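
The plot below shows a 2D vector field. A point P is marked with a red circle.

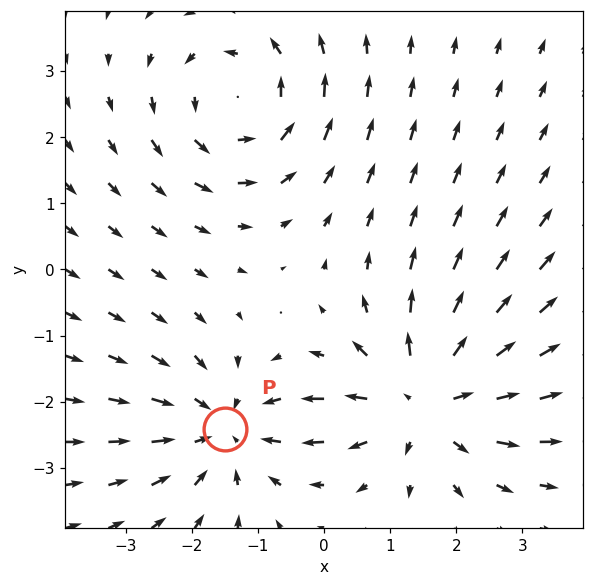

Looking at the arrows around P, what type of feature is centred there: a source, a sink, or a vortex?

sink

At P (-1.5, -2.4) the arrows converge inward. Divergence about -4, curl ≈0 — negative divergence with near-zero curl is a sink.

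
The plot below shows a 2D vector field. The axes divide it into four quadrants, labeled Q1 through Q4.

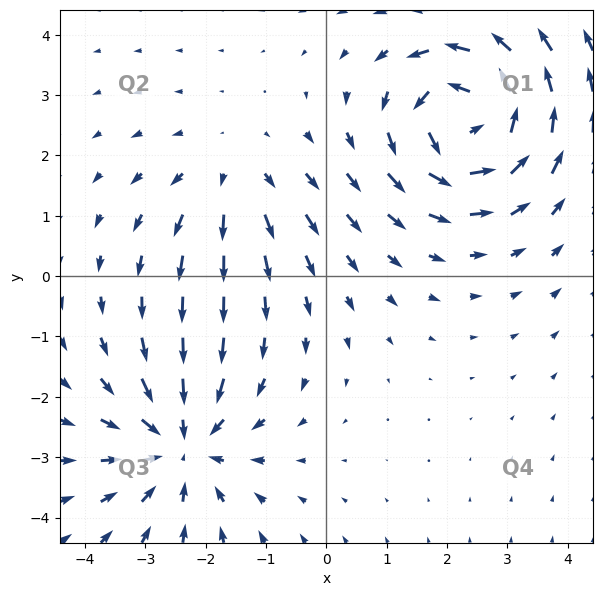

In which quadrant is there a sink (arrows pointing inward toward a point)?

Q3

The sink sits at approximately (-2.4, -2.8), which lies in quadrant Q3. The divergence there is about -4, negative as expected for a sink.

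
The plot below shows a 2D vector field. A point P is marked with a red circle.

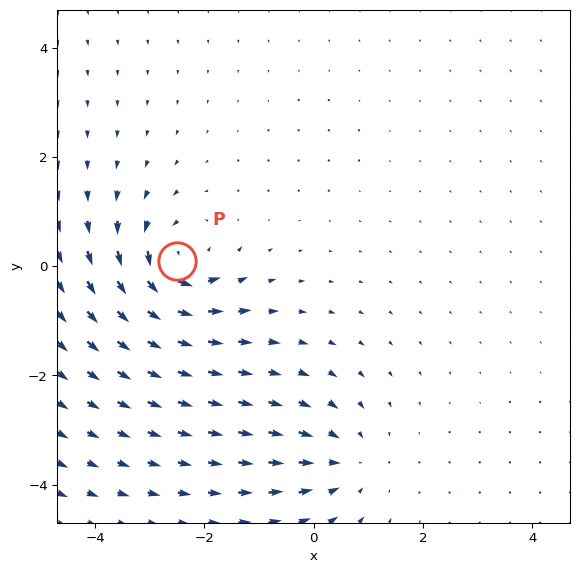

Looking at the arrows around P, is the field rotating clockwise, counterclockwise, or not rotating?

counterclockwise

Near P at (-2.5, 0.1) the arrows circulate counterclockwise. The curl (z-component) there is about +5; positive curl means counterclockwise rotation.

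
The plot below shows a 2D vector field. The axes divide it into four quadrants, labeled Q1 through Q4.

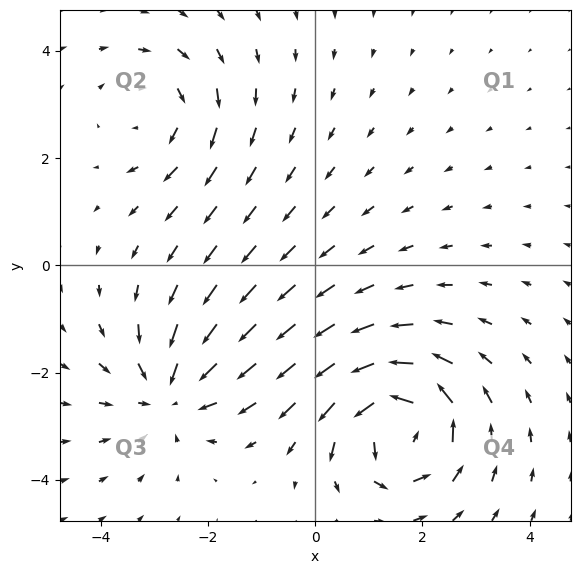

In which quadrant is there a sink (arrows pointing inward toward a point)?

The sink sits at approximately (-2.7, -2.4), which lies in quadrant Q3. The divergence there is about -4, negative as expected for a sink.

Q3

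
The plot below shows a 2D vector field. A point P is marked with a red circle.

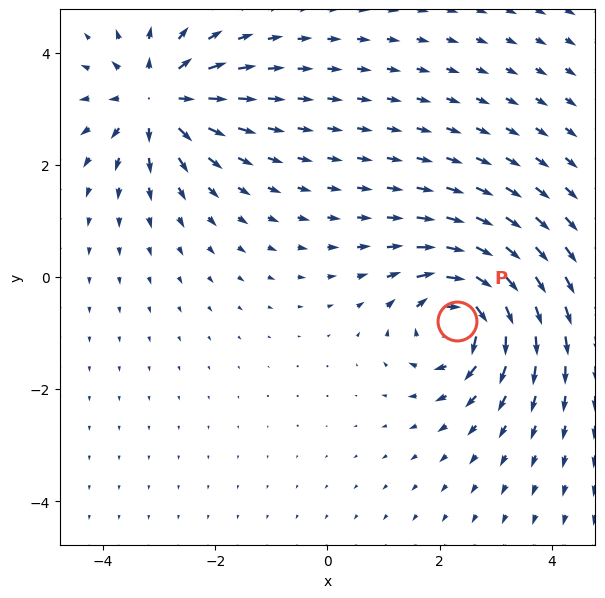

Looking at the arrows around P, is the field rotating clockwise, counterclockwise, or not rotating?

clockwise

Near P at (2.3, -0.8) the arrows circulate clockwise. The curl (z-component) there is about -6; negative curl means clockwise rotation.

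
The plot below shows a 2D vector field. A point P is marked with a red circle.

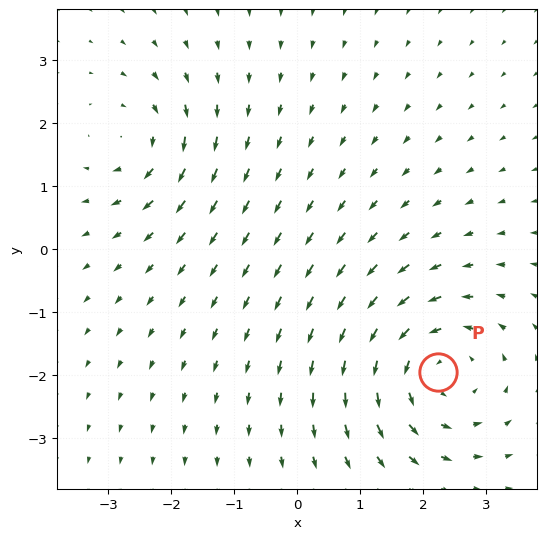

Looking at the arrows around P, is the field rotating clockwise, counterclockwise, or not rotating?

counterclockwise

Near P at (2.2, -2.0) the arrows circulate counterclockwise. The curl (z-component) there is about +4; positive curl means counterclockwise rotation.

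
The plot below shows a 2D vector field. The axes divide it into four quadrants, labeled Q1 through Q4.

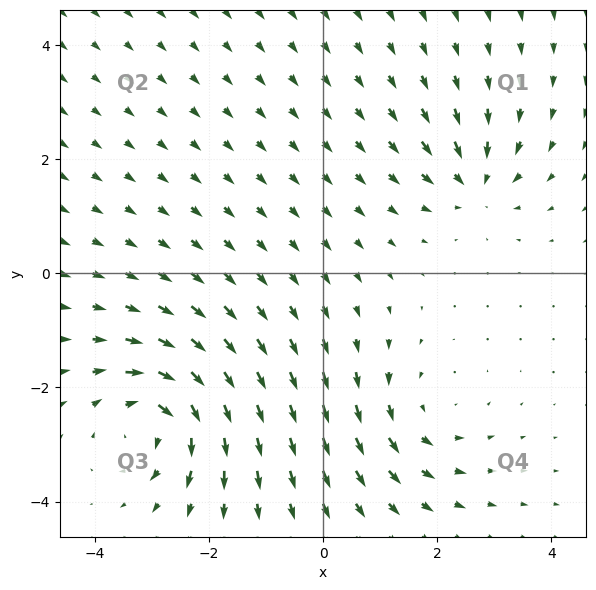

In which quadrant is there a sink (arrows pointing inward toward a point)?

Q1

The sink sits at approximately (2.7, 1.6), which lies in quadrant Q1. The divergence there is about -4, negative as expected for a sink.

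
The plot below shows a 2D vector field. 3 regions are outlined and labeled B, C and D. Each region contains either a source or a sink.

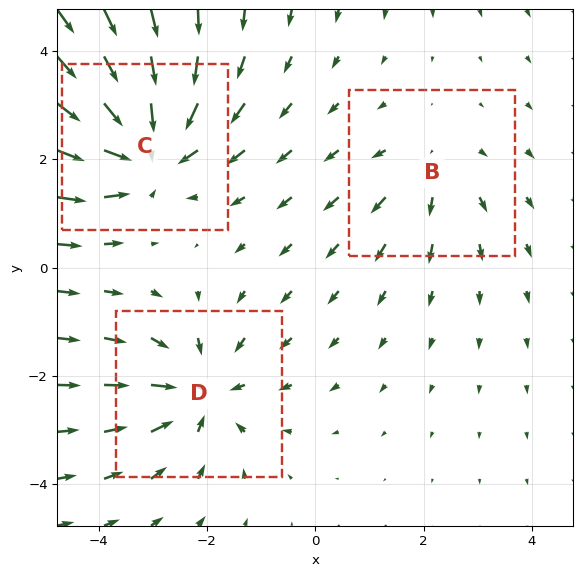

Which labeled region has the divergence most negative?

C

Divergence at each region's feature centre — B: about +2, C: about -5, D: about -4. Region C is most negative.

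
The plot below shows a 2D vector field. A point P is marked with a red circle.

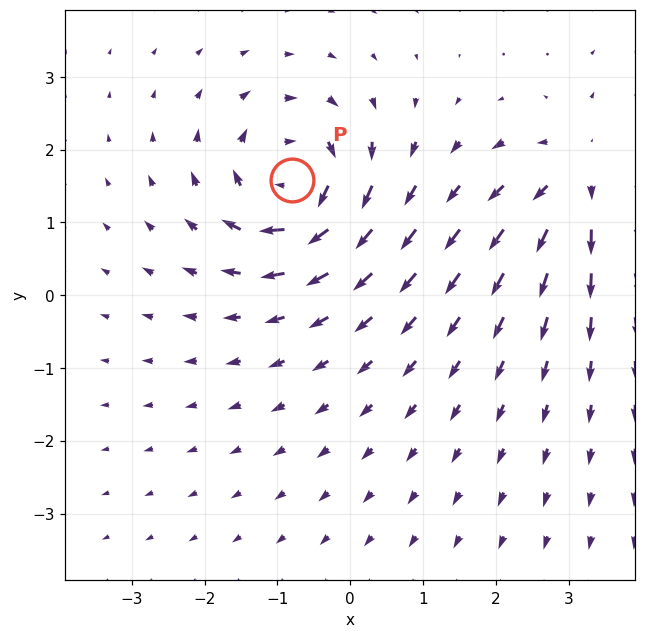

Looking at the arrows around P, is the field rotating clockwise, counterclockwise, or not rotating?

clockwise

Near P at (-0.8, 1.6) the arrows circulate clockwise. The curl (z-component) there is about -6; negative curl means clockwise rotation.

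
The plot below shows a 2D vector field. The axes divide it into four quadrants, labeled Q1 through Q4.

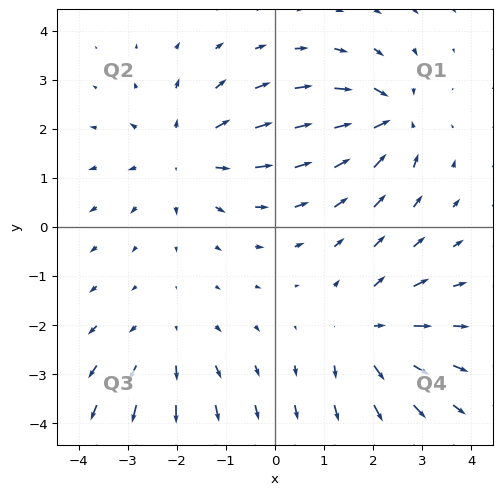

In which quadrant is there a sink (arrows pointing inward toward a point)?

Q1

The sink sits at approximately (2.3, 2.2), which lies in quadrant Q1. The divergence there is about -5, negative as expected for a sink.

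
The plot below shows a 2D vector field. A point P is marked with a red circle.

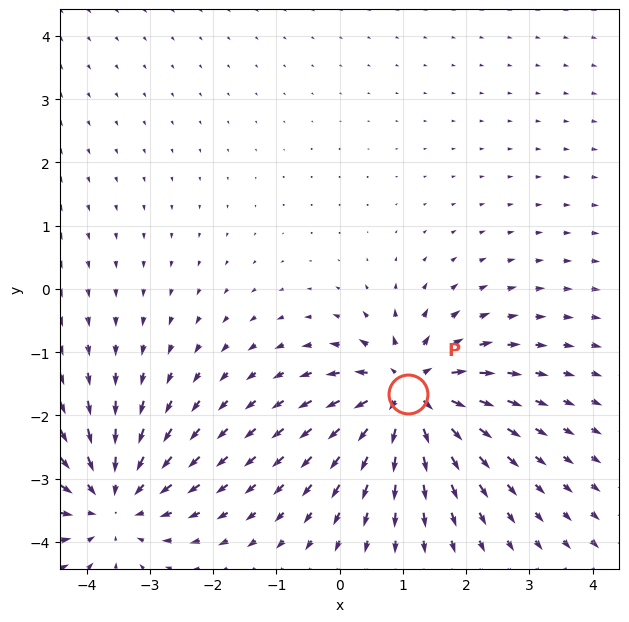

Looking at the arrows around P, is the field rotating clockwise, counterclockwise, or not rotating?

Near P at (1.1, -1.7) the arrows show no circulation. The curl there is ≈0.

not rotating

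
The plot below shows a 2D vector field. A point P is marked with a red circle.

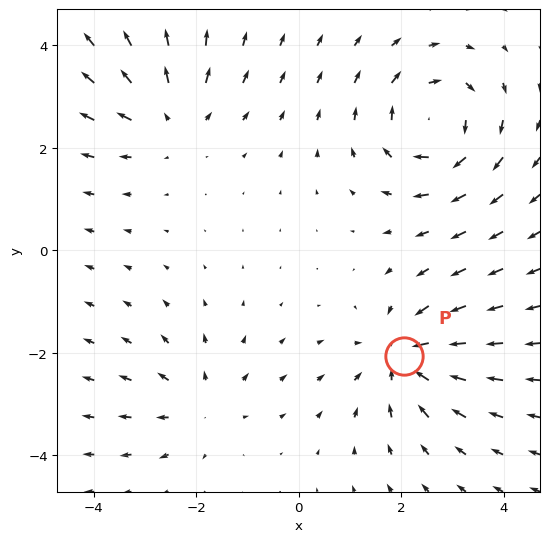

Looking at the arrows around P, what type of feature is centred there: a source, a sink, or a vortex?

sink

At P (2.1, -2.1) the arrows converge inward. Divergence about -4, curl ≈0 — negative divergence with near-zero curl is a sink.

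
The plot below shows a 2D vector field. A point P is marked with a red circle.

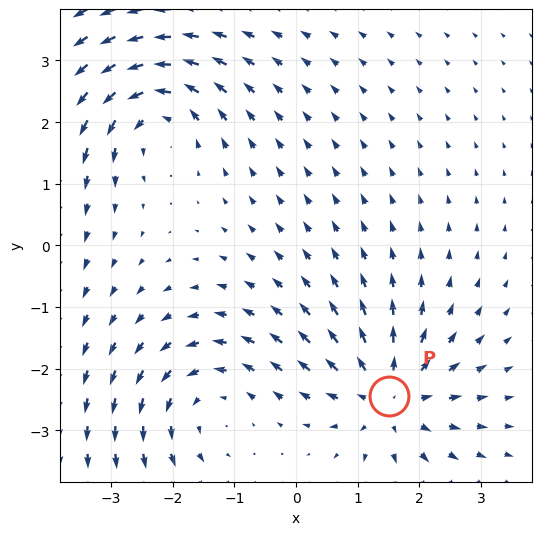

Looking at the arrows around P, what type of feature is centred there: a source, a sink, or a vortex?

At P (1.5, -2.4) the arrows spread outward. Divergence about +5, curl ≈0 — positive divergence with near-zero curl is a source.

source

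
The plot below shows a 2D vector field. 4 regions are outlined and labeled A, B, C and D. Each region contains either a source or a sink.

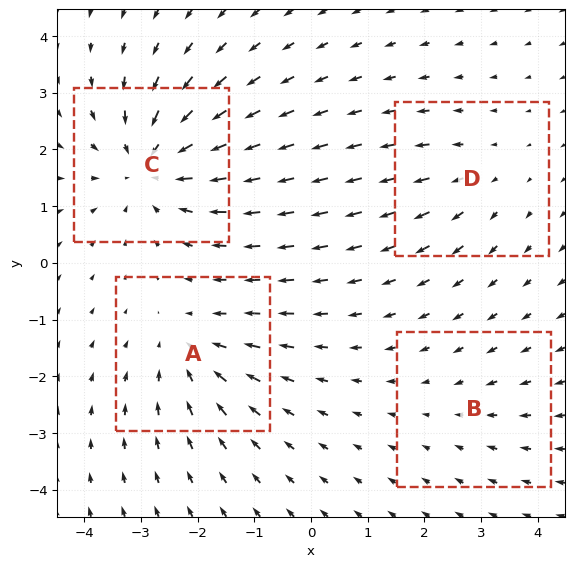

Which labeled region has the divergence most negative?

C

Divergence at each region's feature centre — A: about -4, B: about -2, C: about -6, D: about +3. Region C is most negative.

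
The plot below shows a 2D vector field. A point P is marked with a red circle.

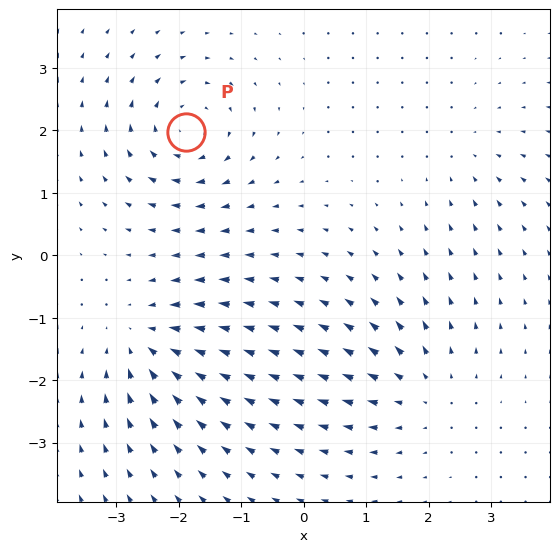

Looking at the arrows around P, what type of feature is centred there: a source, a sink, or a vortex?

vortex

At P (-1.9, 2.0) the arrows circulate clockwise. Divergence ≈0, curl about -6 — near-zero divergence with nonzero curl is a vortex.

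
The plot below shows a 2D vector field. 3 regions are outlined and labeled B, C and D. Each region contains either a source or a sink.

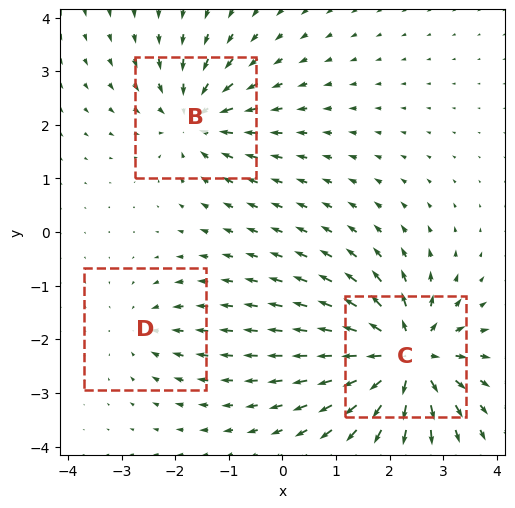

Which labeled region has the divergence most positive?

Divergence at each region's feature centre — B: about -4, C: about +6, D: about -2. Region C is most positive.

C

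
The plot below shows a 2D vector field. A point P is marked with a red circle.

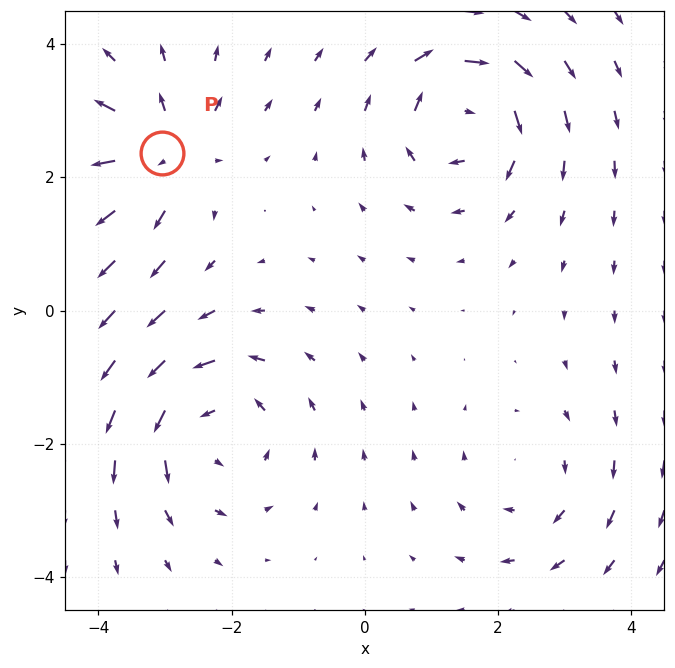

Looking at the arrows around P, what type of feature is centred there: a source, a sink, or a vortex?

At P (-3.1, 2.4) the arrows spread outward. Divergence about +4, curl ≈0 — positive divergence with near-zero curl is a source.

source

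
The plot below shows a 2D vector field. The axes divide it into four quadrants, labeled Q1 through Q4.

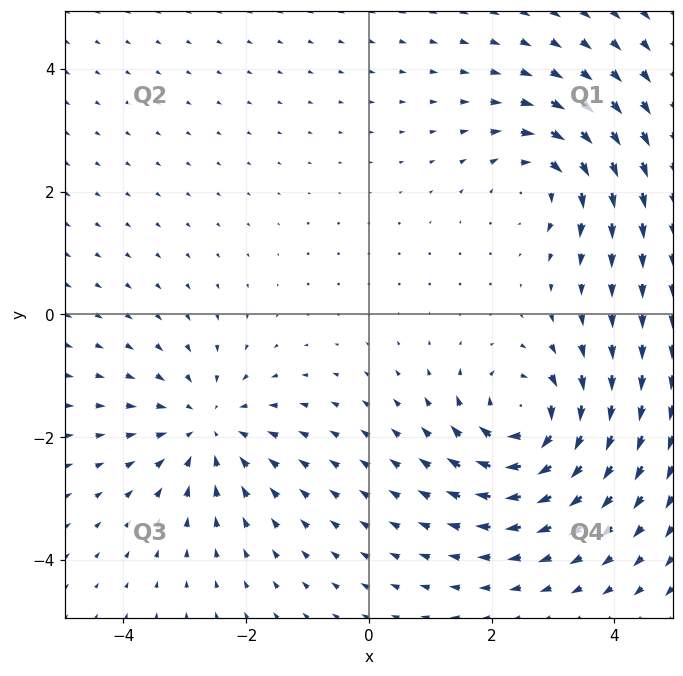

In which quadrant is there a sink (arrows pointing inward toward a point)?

Q3

The sink sits at approximately (-2.6, -1.8), which lies in quadrant Q3. The divergence there is about -4, negative as expected for a sink.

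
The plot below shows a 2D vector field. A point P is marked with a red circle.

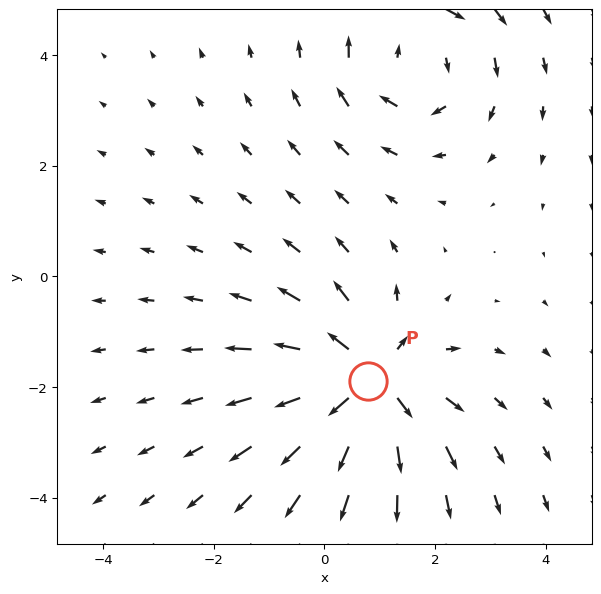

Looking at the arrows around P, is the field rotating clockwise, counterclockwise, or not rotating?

Near P at (0.8, -1.9) the arrows show no circulation. The curl there is ≈0.

not rotating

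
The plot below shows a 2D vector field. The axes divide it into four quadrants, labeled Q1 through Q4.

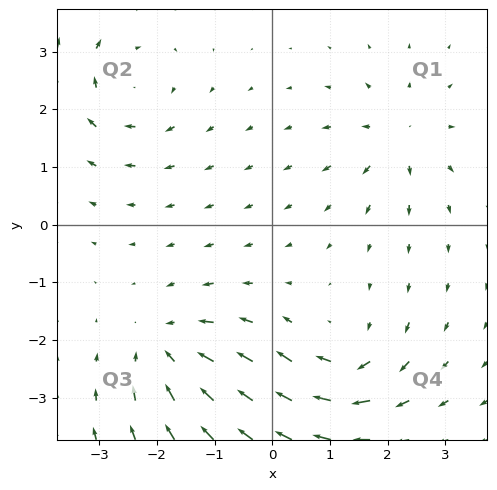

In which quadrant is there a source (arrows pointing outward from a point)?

Q1

The source sits at approximately (2.2, 1.5), which lies in quadrant Q1. The divergence there is about +5, positive as expected for a source.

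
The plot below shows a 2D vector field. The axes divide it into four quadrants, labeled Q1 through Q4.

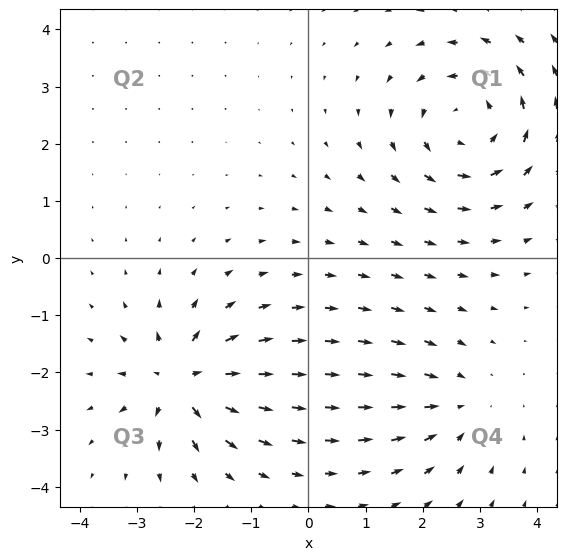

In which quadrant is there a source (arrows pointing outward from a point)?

The source sits at approximately (-2.2, -2.1), which lies in quadrant Q3. The divergence there is about +5, positive as expected for a source.

Q3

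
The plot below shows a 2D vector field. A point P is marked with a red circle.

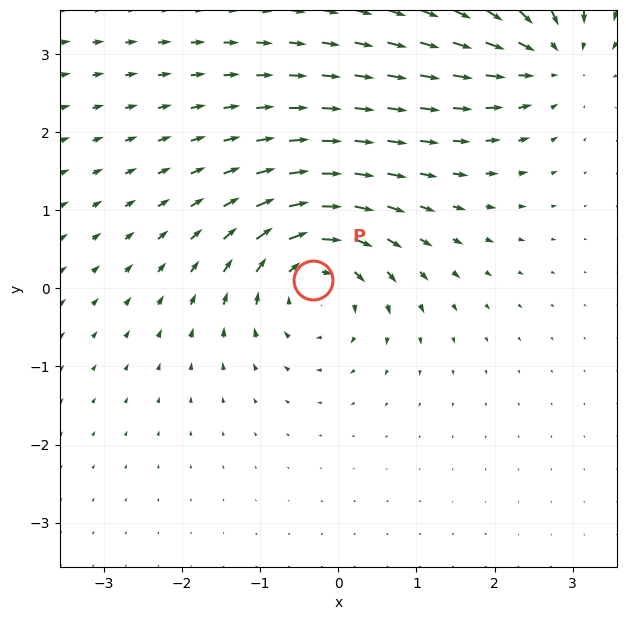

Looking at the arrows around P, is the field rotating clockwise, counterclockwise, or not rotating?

Near P at (-0.3, 0.1) the arrows circulate clockwise. The curl (z-component) there is about -6; negative curl means clockwise rotation.

clockwise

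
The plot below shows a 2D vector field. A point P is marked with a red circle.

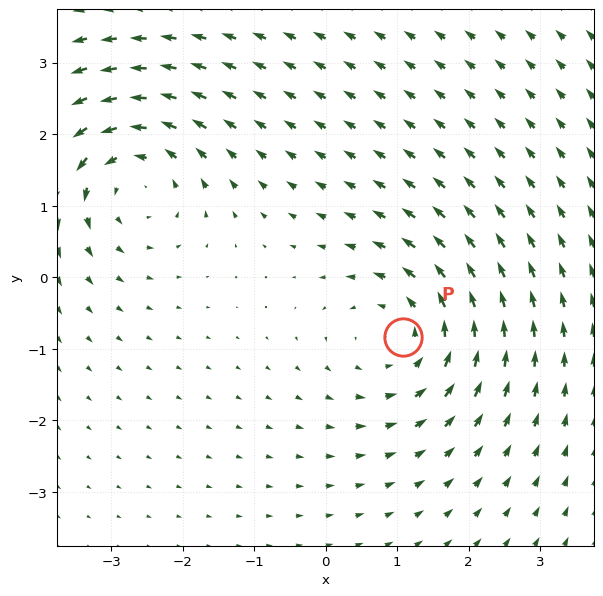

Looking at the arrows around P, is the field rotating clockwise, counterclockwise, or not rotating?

counterclockwise

Near P at (1.1, -0.8) the arrows circulate counterclockwise. The curl (z-component) there is about +4; positive curl means counterclockwise rotation.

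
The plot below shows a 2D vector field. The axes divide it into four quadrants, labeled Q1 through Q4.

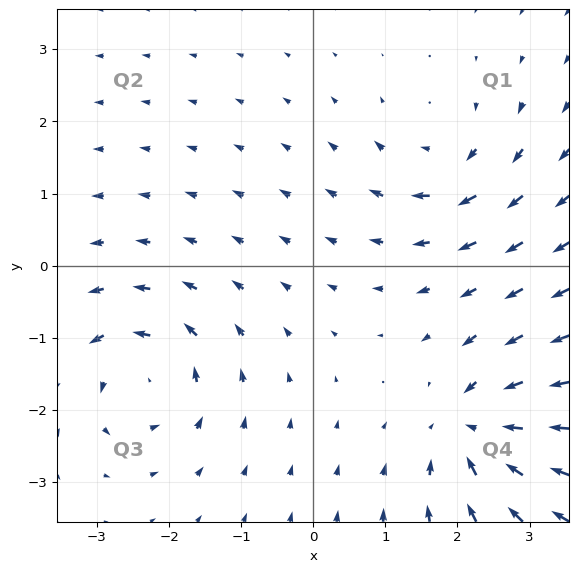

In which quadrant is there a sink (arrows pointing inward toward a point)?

The sink sits at approximately (2.3, -2.3), which lies in quadrant Q4. The divergence there is about -6, negative as expected for a sink.

Q4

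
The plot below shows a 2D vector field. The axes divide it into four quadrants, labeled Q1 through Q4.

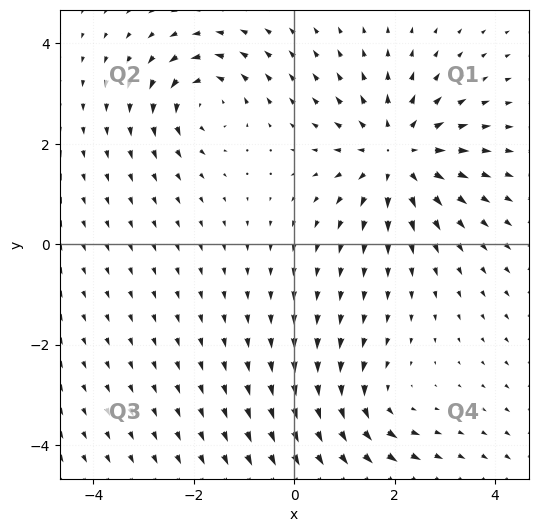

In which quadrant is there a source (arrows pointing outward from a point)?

Q1

The source sits at approximately (2.0, 1.8), which lies in quadrant Q1. The divergence there is about +4, positive as expected for a source.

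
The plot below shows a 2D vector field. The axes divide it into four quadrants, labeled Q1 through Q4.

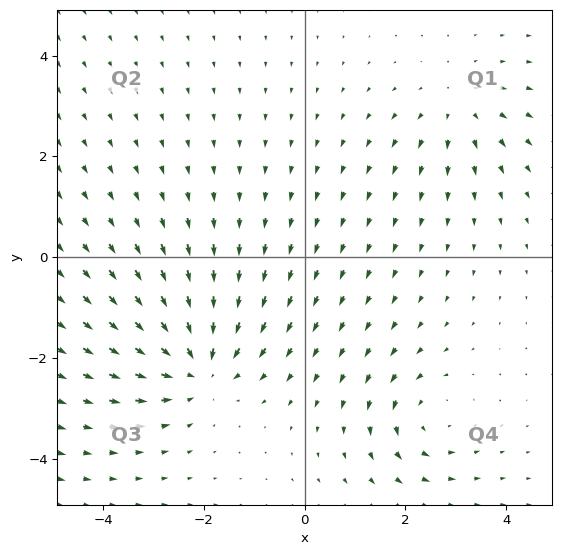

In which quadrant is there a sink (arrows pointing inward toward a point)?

Q3

The sink sits at approximately (-2.1, -2.2), which lies in quadrant Q3. The divergence there is about -5, negative as expected for a sink.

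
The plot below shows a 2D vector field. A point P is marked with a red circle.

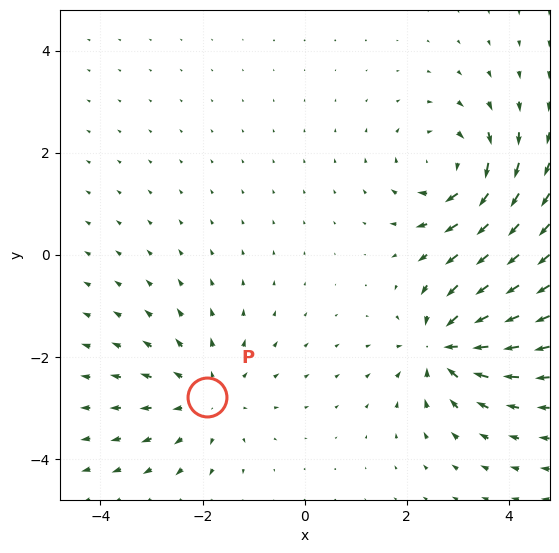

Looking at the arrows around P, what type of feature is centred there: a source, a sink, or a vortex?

source

At P (-1.9, -2.8) the arrows spread outward. Divergence about +3, curl ≈0 — positive divergence with near-zero curl is a source.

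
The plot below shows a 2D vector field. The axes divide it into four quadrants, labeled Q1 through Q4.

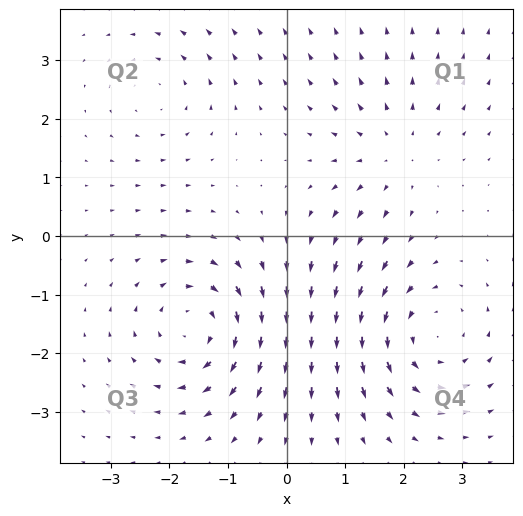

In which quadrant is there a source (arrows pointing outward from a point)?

Q1

The source sits at approximately (1.8, 1.4), which lies in quadrant Q1. The divergence there is about +3, positive as expected for a source.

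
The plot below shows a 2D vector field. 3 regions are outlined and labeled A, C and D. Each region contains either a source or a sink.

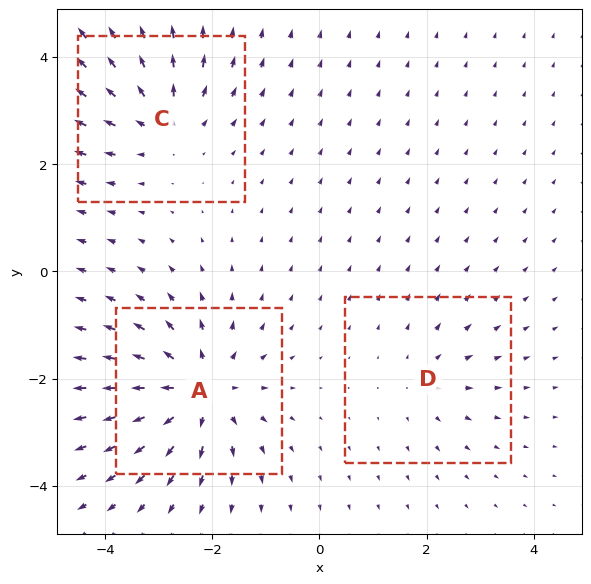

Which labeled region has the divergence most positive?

A

Divergence at each region's feature centre — A: about +5, C: about +3, D: about +2. Region A is most positive.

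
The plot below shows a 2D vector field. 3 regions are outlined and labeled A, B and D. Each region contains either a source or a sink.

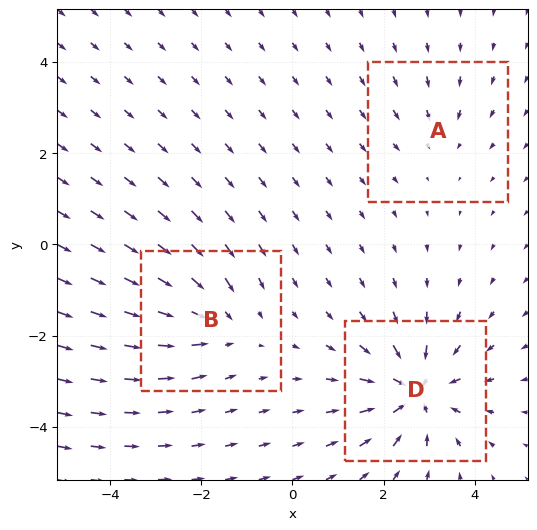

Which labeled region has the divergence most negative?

D

Divergence at each region's feature centre — A: about -2, B: about -3, D: about -5. Region D is most negative.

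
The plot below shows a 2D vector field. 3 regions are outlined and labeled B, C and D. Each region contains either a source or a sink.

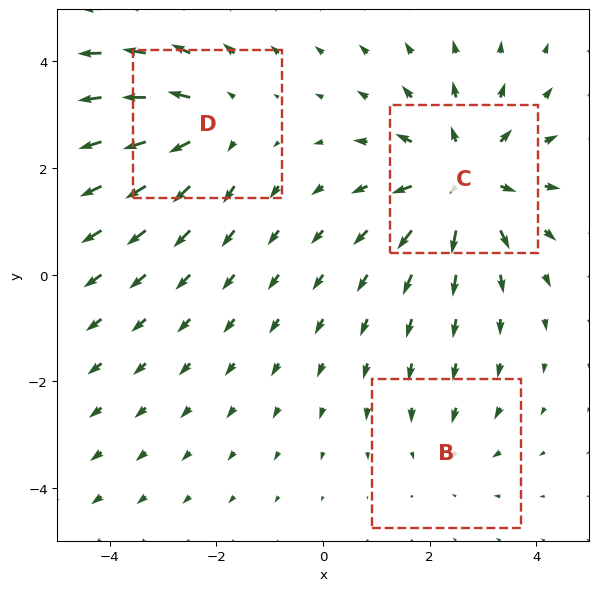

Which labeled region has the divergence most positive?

Divergence at each region's feature centre — B: about -2, C: about +4, D: about +3. Region C is most positive.

C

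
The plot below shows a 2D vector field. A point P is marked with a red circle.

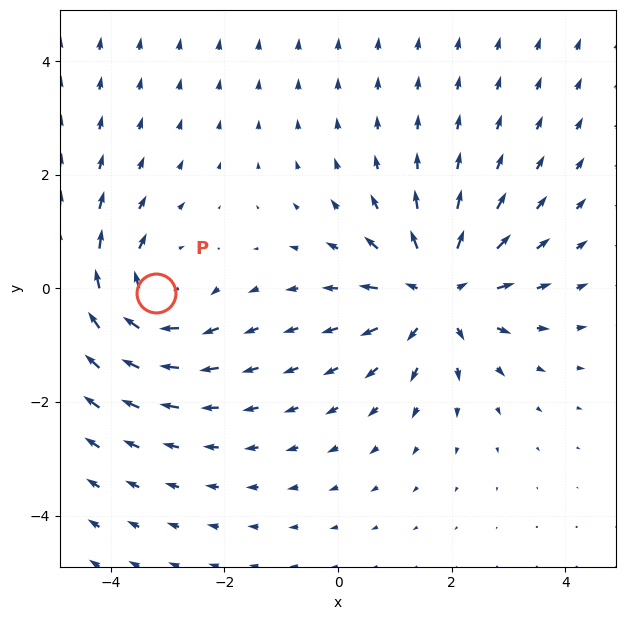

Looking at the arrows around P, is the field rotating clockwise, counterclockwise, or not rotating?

Near P at (-3.2, -0.1) the arrows circulate clockwise. The curl (z-component) there is about -4; negative curl means clockwise rotation.

clockwise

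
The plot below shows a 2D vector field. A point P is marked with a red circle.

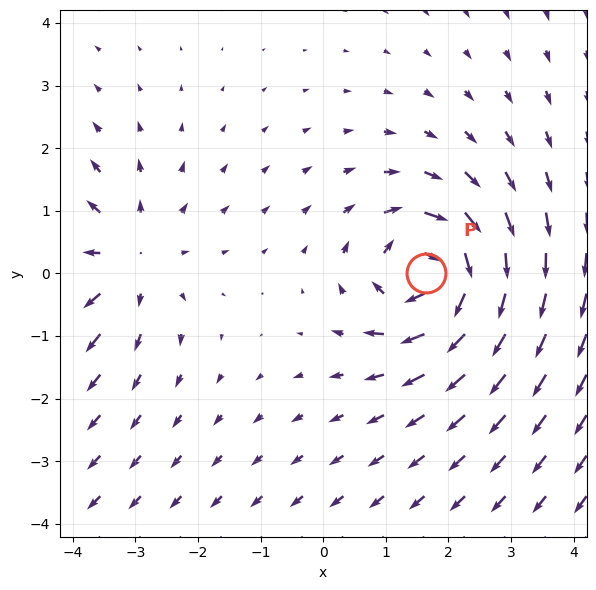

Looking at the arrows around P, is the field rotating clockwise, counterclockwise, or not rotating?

clockwise

Near P at (1.6, 0.0) the arrows circulate clockwise. The curl (z-component) there is about -6; negative curl means clockwise rotation.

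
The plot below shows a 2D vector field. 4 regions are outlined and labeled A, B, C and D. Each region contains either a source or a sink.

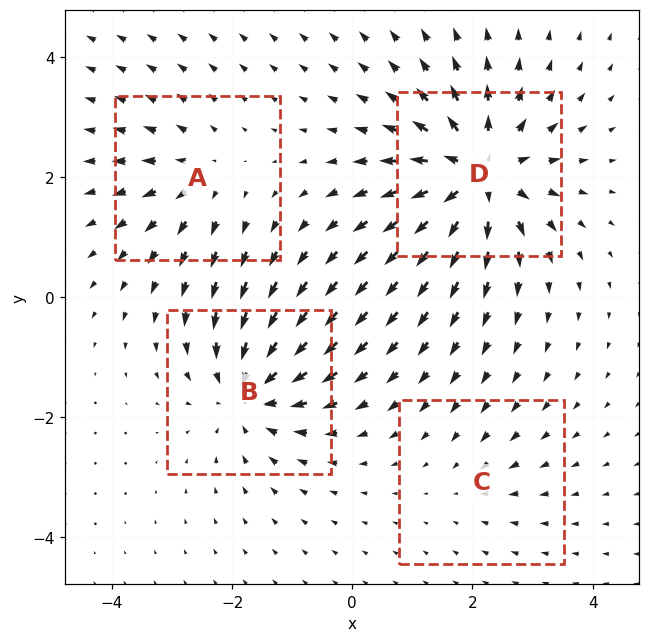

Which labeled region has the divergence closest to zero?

C

Divergence at each region's feature centre — A: about +4, B: about -6, C: about -2, D: about +8. Region C is closest to zero.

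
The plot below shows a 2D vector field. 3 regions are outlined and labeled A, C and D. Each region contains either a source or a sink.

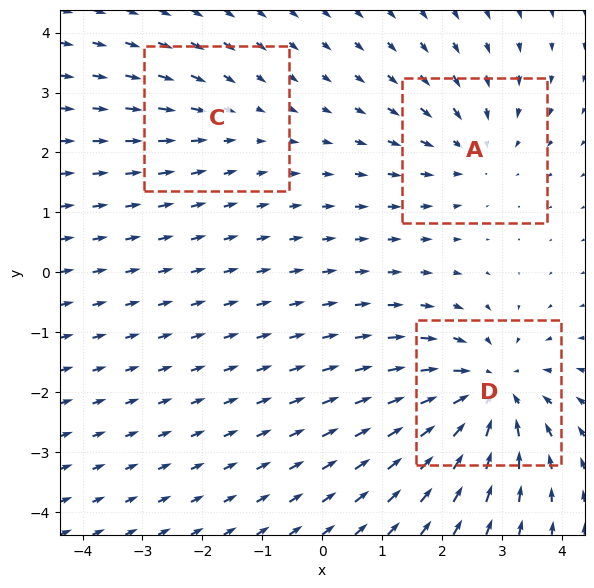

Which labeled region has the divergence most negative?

D

Divergence at each region's feature centre — A: about -3, C: about -2, D: about -5. Region D is most negative.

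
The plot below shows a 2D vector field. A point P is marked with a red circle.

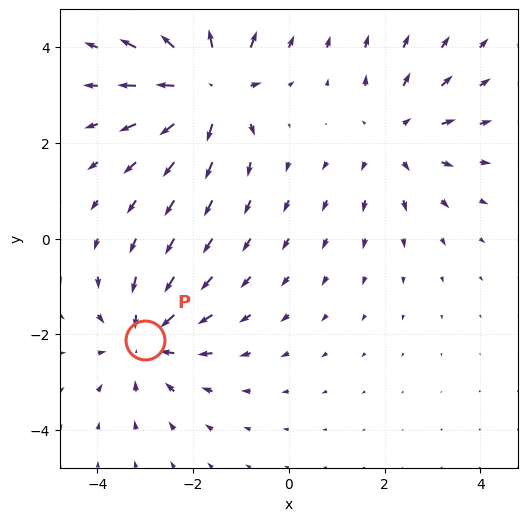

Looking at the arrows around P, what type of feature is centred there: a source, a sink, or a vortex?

At P (-3.0, -2.1) the arrows converge inward. Divergence about -4, curl ≈0 — negative divergence with near-zero curl is a sink.

sink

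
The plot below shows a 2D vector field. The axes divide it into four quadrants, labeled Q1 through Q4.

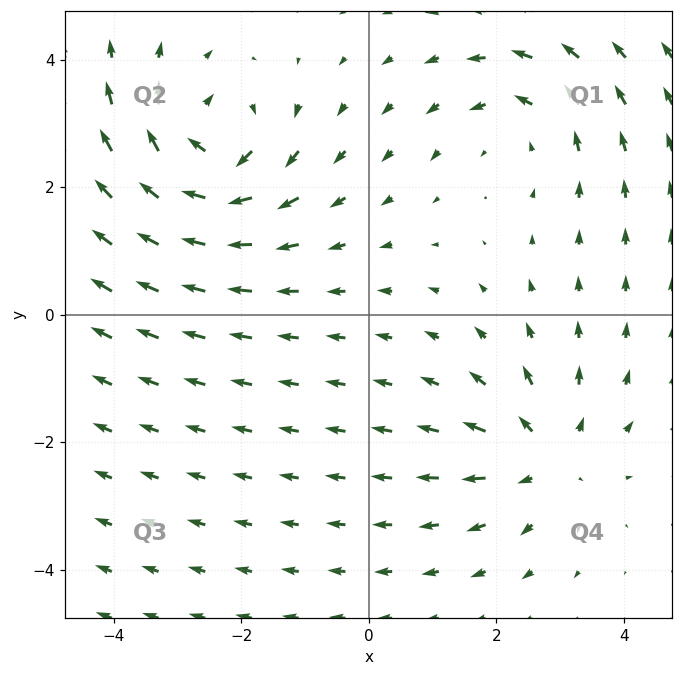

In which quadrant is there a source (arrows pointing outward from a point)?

Q4

The source sits at approximately (2.8, -2.2), which lies in quadrant Q4. The divergence there is about +3, positive as expected for a source.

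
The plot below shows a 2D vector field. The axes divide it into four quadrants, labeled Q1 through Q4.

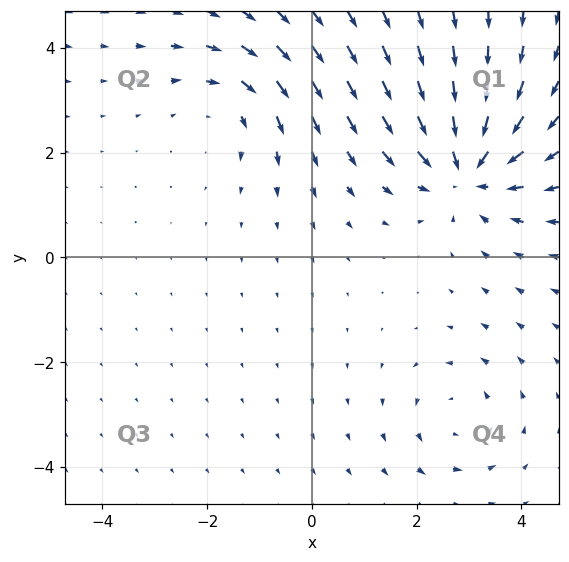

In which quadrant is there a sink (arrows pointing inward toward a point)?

The sink sits at approximately (3.0, 1.7), which lies in quadrant Q1. The divergence there is about -4, negative as expected for a sink.

Q1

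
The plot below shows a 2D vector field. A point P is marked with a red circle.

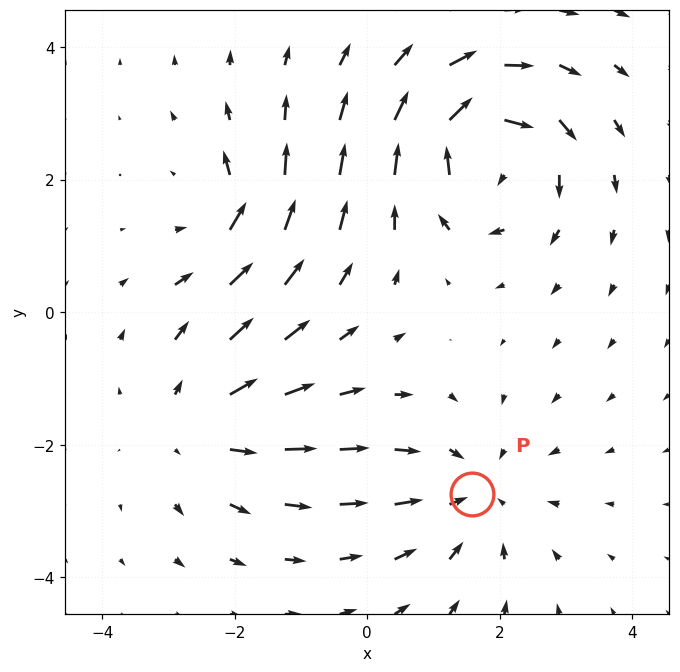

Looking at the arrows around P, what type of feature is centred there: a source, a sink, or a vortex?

sink

At P (1.6, -2.7) the arrows converge inward. Divergence about -3, curl ≈0 — negative divergence with near-zero curl is a sink.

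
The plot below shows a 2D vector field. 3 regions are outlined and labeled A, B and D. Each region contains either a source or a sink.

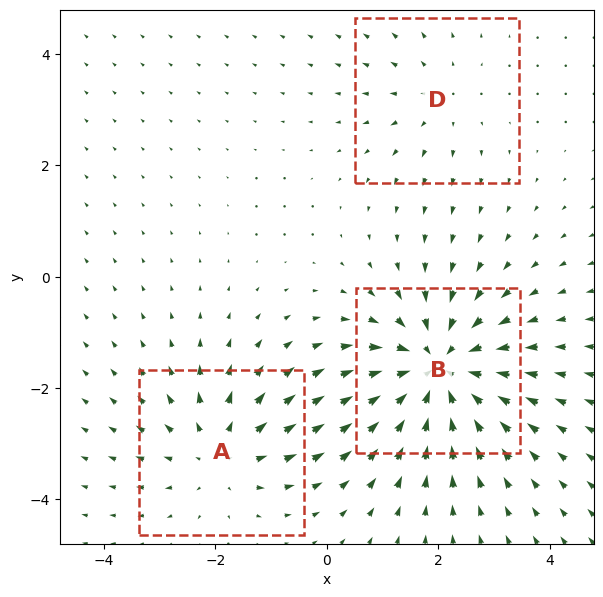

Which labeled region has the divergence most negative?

Divergence at each region's feature centre — A: about +3, B: about -4, D: about +2. Region B is most negative.

B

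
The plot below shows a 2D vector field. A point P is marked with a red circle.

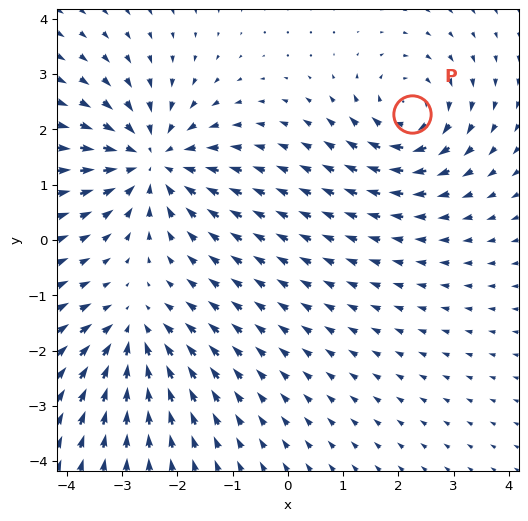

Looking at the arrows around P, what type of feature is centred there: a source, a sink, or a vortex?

vortex

At P (2.2, 2.3) the arrows circulate clockwise. Divergence ≈0, curl about -4 — near-zero divergence with nonzero curl is a vortex.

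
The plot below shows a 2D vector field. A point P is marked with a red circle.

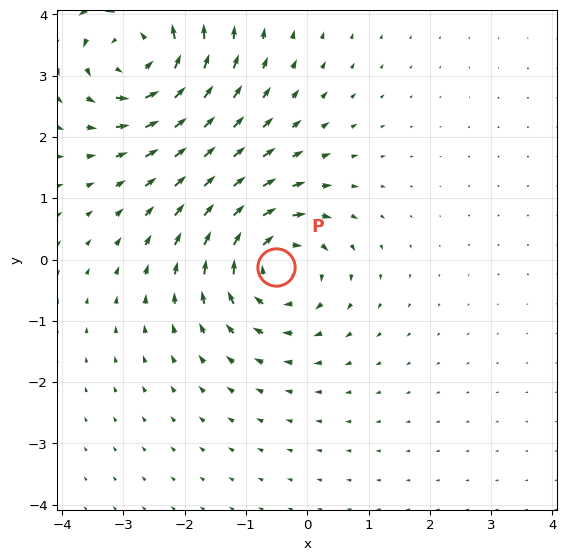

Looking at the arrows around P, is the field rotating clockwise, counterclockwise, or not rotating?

Near P at (-0.5, -0.1) the arrows circulate clockwise. The curl (z-component) there is about -4; negative curl means clockwise rotation.

clockwise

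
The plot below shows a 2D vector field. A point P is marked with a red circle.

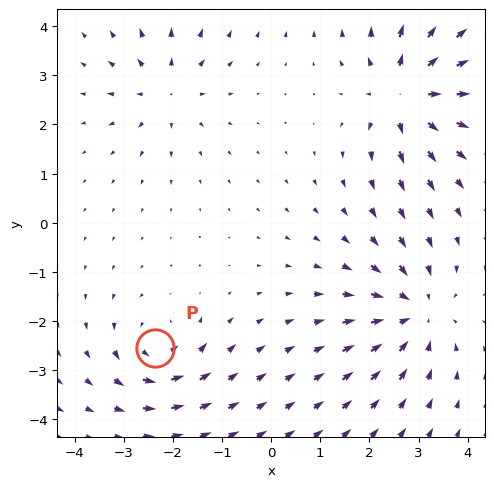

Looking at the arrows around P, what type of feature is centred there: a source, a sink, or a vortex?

vortex

At P (-2.4, -2.5) the arrows circulate counterclockwise. Divergence ≈0, curl about +4 — near-zero divergence with nonzero curl is a vortex.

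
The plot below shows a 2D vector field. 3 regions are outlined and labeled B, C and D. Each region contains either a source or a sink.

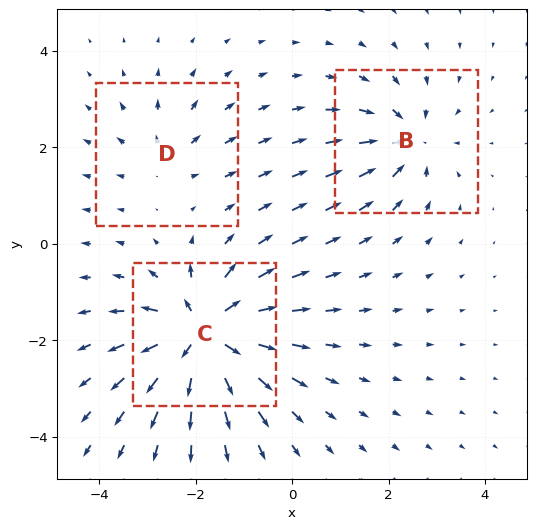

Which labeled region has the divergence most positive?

Divergence at each region's feature centre — B: about -4, C: about +6, D: about +2. Region C is most positive.

C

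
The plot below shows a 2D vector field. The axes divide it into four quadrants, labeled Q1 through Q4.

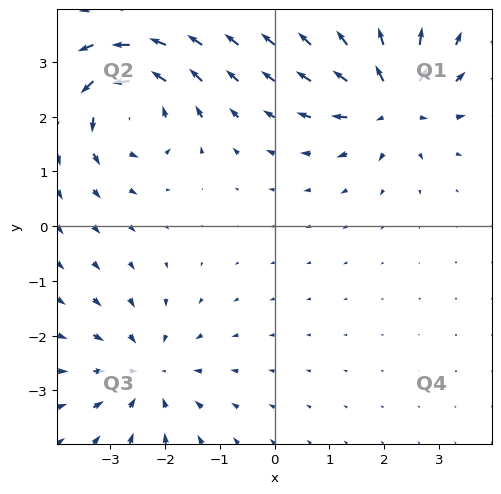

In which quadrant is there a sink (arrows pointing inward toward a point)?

Q3

The sink sits at approximately (-2.3, -2.7), which lies in quadrant Q3. The divergence there is about -3, negative as expected for a sink.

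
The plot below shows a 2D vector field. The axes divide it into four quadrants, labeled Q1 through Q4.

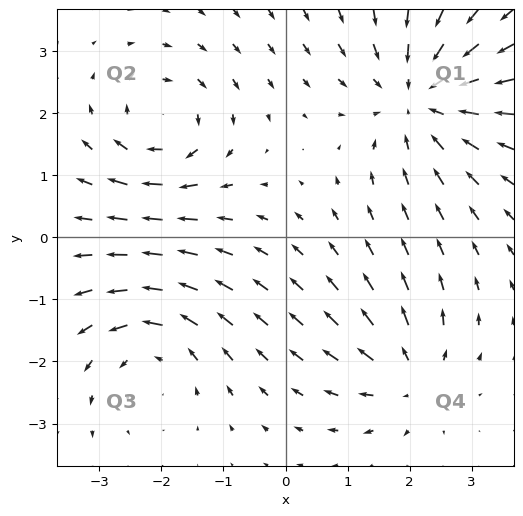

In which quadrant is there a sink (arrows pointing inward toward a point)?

The sink sits at approximately (2.2, 2.3), which lies in quadrant Q1. The divergence there is about -4, negative as expected for a sink.

Q1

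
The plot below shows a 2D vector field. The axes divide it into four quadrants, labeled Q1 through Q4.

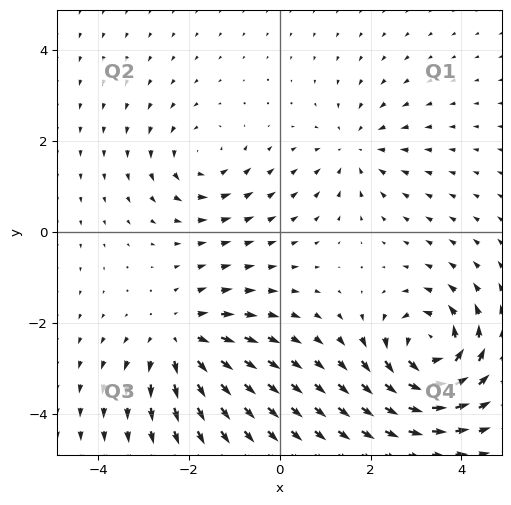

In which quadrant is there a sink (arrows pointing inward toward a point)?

Q1

The sink sits at approximately (1.7, 1.8), which lies in quadrant Q1. The divergence there is about -3, negative as expected for a sink.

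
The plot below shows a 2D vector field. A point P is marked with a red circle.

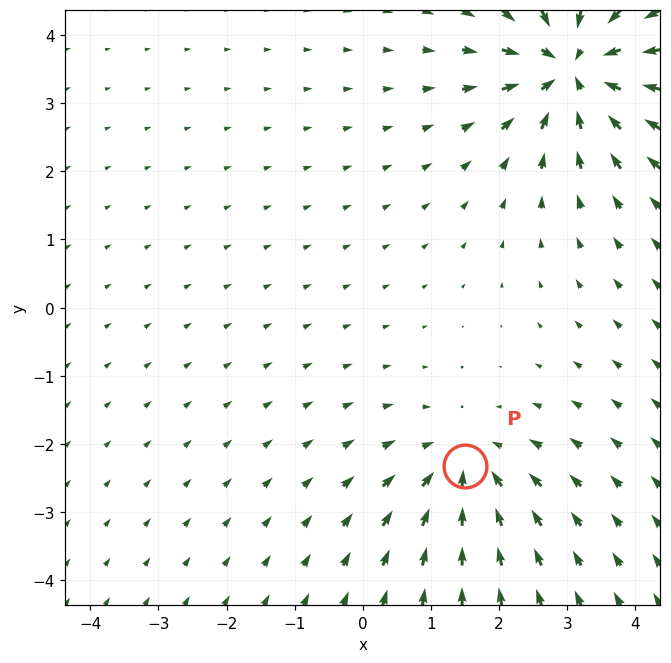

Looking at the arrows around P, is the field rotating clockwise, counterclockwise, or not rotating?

Near P at (1.5, -2.3) the arrows show no circulation. The curl there is ≈0.

not rotating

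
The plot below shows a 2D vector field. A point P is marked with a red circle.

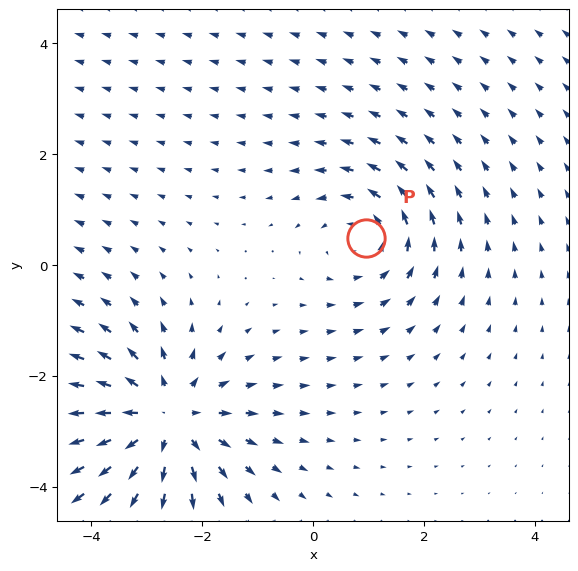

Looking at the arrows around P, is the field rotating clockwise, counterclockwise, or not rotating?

counterclockwise

Near P at (1.0, 0.5) the arrows circulate counterclockwise. The curl (z-component) there is about +3; positive curl means counterclockwise rotation.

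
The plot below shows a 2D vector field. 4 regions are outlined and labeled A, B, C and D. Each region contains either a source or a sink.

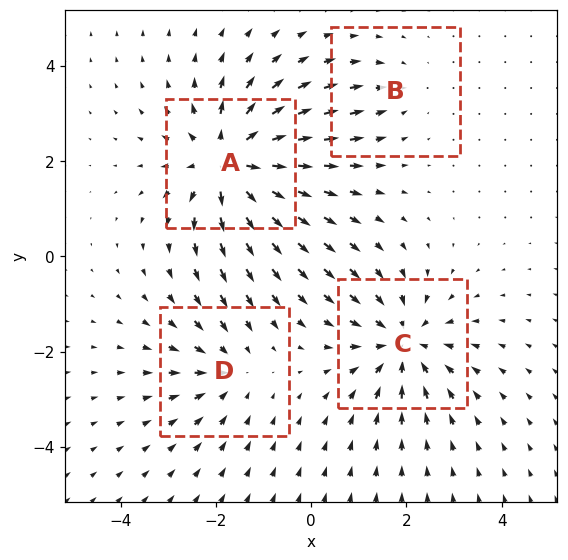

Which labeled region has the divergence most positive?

A

Divergence at each region's feature centre — A: about +6, B: about -2, C: about -5, D: about -3. Region A is most positive.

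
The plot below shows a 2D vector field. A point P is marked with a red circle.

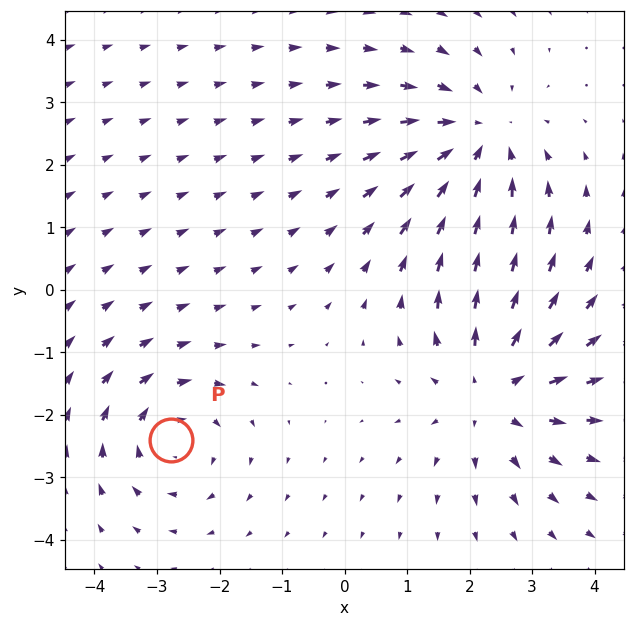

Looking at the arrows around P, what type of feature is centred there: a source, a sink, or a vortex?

At P (-2.8, -2.4) the arrows circulate clockwise. Divergence ≈0, curl about -3 — near-zero divergence with nonzero curl is a vortex.

vortex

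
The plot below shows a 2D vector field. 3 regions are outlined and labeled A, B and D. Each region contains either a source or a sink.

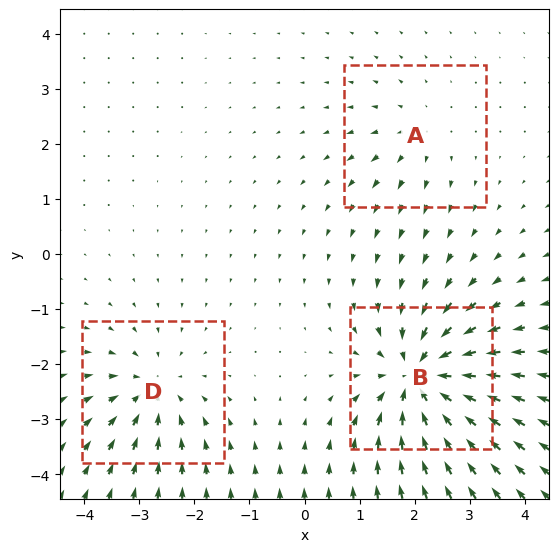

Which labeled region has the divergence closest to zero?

A

Divergence at each region's feature centre — A: about +2, B: about -6, D: about -4. Region A is closest to zero.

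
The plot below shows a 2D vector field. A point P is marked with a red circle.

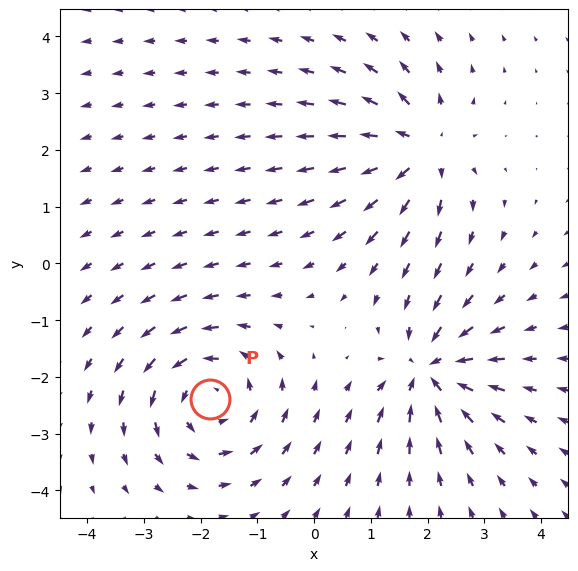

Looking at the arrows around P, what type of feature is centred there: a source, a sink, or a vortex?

At P (-1.8, -2.4) the arrows circulate counterclockwise. Divergence ≈0, curl about +4 — near-zero divergence with nonzero curl is a vortex.

vortex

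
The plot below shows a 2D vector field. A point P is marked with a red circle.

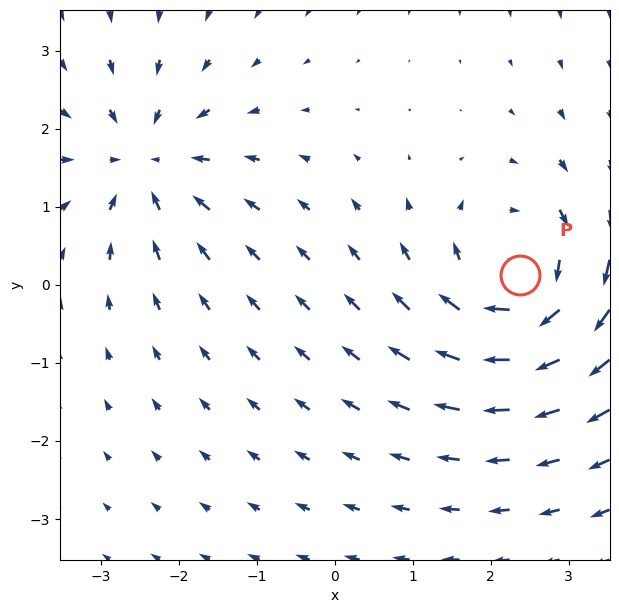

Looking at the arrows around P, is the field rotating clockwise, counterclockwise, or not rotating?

Near P at (2.4, 0.1) the arrows circulate clockwise. The curl (z-component) there is about -4; negative curl means clockwise rotation.

clockwise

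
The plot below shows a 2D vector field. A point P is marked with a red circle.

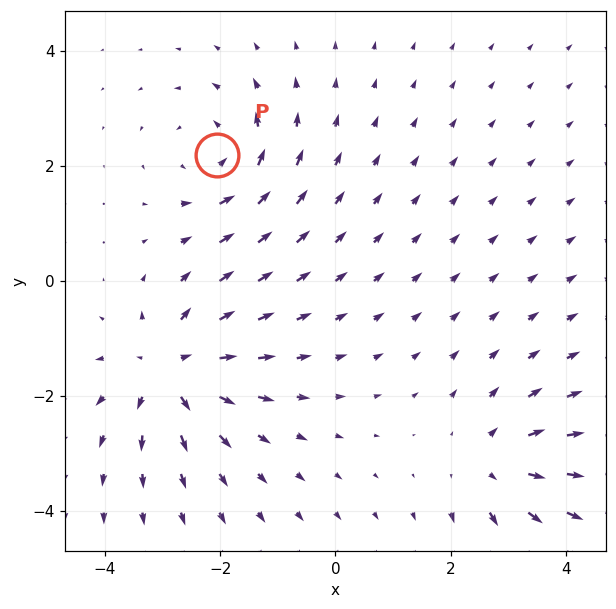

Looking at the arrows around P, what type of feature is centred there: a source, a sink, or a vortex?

vortex

At P (-2.1, 2.2) the arrows circulate counterclockwise. Divergence ≈0, curl about +4 — near-zero divergence with nonzero curl is a vortex.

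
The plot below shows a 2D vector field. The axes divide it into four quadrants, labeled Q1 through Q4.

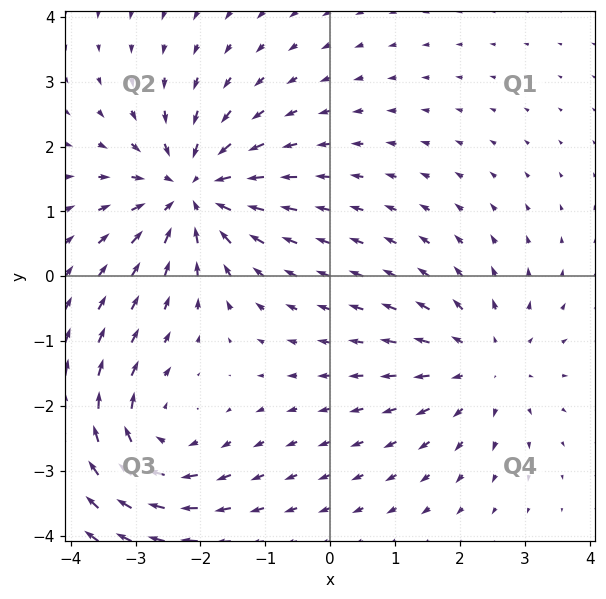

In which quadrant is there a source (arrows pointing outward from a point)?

The source sits at approximately (2.4, -1.3), which lies in quadrant Q4. The divergence there is about +3, positive as expected for a source.

Q4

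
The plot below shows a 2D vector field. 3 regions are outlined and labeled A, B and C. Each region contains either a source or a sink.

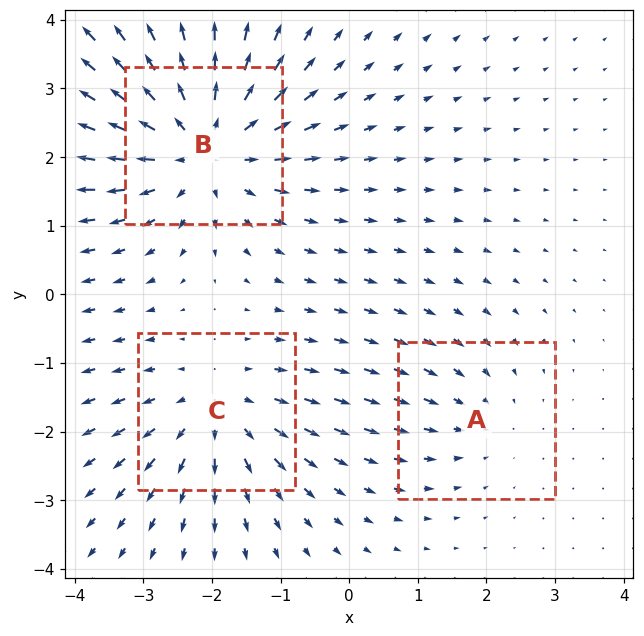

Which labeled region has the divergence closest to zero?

A

Divergence at each region's feature centre — A: about -2, B: about +4, C: about +3. Region A is closest to zero.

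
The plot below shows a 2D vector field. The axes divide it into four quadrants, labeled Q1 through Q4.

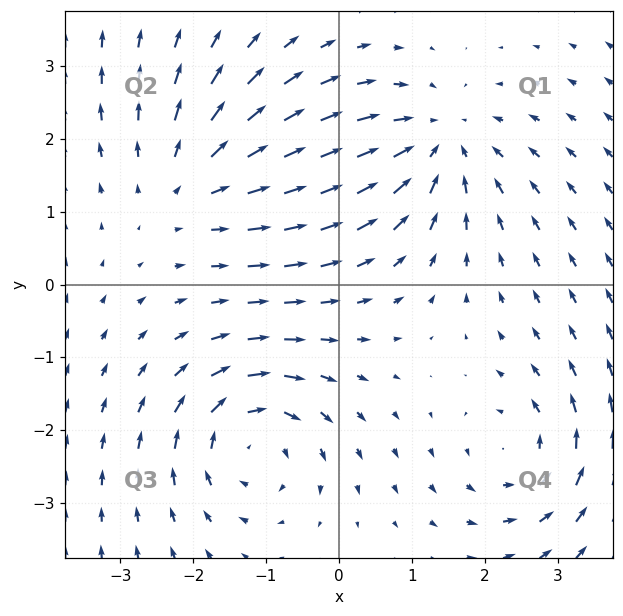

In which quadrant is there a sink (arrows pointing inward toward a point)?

The sink sits at approximately (1.3, 1.9), which lies in quadrant Q1. The divergence there is about -3, negative as expected for a sink.

Q1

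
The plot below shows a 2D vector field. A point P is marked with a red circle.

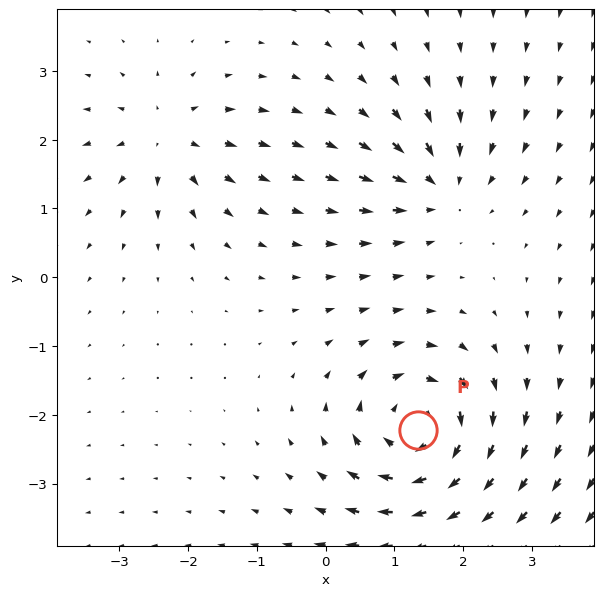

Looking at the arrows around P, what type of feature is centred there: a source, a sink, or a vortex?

At P (1.4, -2.2) the arrows circulate clockwise. Divergence ≈0, curl about -6 — near-zero divergence with nonzero curl is a vortex.

vortex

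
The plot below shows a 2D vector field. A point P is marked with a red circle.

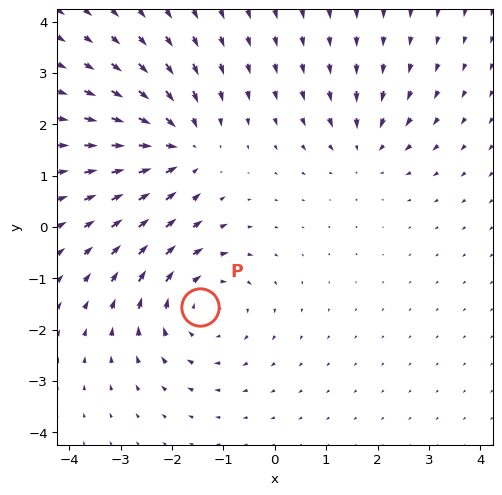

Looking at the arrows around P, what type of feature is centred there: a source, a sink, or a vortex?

At P (-1.5, -1.6) the arrows circulate clockwise. Divergence ≈0, curl about -4 — near-zero divergence with nonzero curl is a vortex.

vortex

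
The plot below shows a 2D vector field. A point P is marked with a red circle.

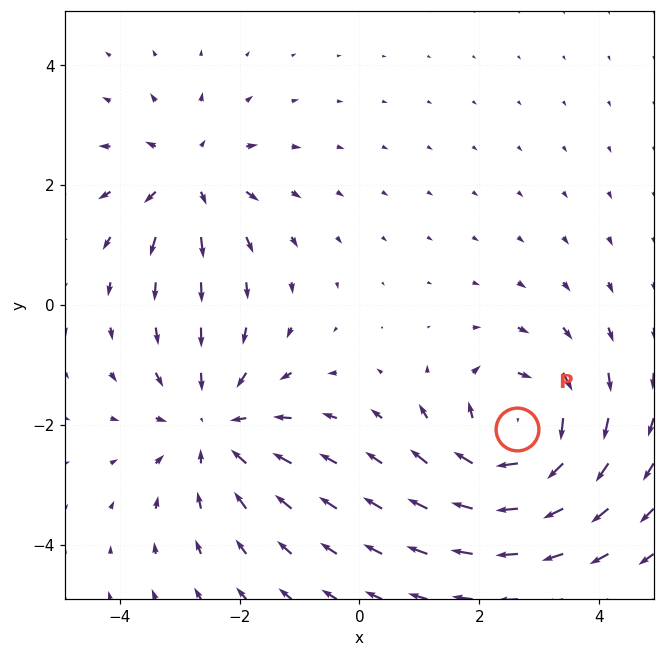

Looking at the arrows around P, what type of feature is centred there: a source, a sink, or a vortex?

vortex

At P (2.6, -2.1) the arrows circulate clockwise. Divergence ≈0, curl about -5 — near-zero divergence with nonzero curl is a vortex.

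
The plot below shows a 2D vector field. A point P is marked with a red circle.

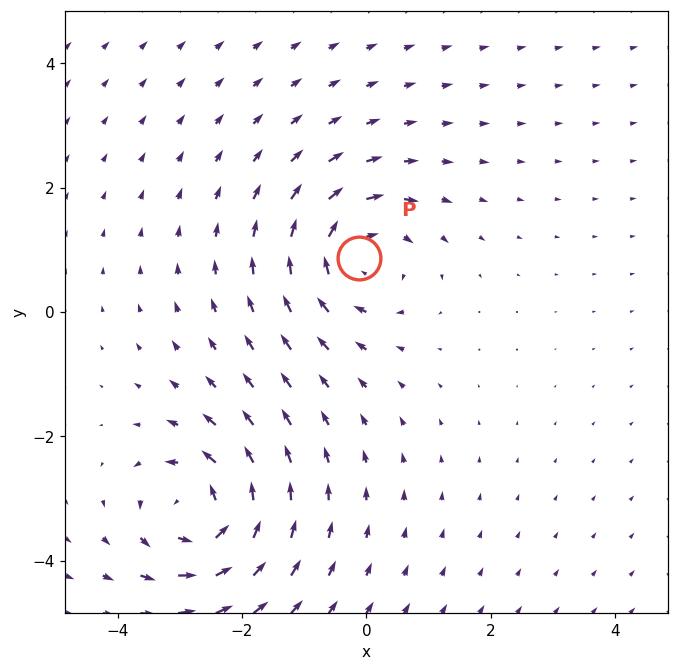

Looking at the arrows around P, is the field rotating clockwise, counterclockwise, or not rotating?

clockwise

Near P at (-0.1, 0.9) the arrows circulate clockwise. The curl (z-component) there is about -5; negative curl means clockwise rotation.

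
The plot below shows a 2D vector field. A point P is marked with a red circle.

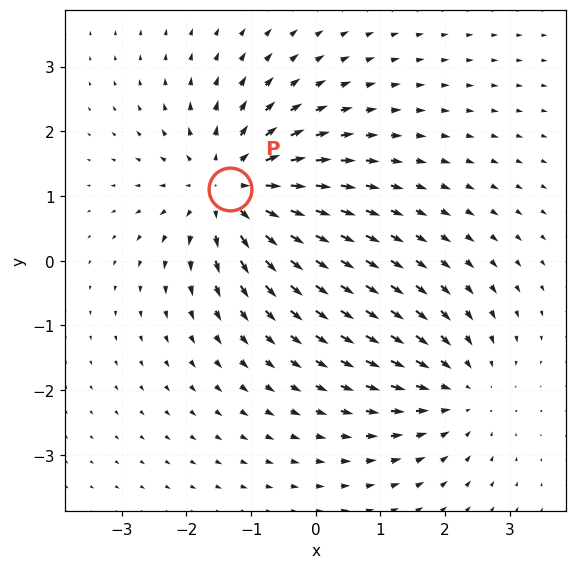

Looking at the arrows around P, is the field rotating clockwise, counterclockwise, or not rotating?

not rotating

Near P at (-1.3, 1.1) the arrows show no circulation. The curl there is ≈0.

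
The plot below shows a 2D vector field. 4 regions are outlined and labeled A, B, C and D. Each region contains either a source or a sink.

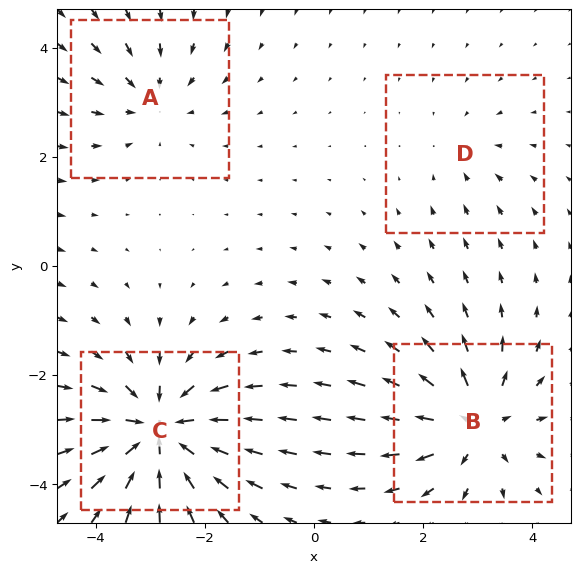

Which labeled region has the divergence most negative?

C

Divergence at each region's feature centre — A: about -3, B: about +5, C: about -7, D: about -2. Region C is most negative.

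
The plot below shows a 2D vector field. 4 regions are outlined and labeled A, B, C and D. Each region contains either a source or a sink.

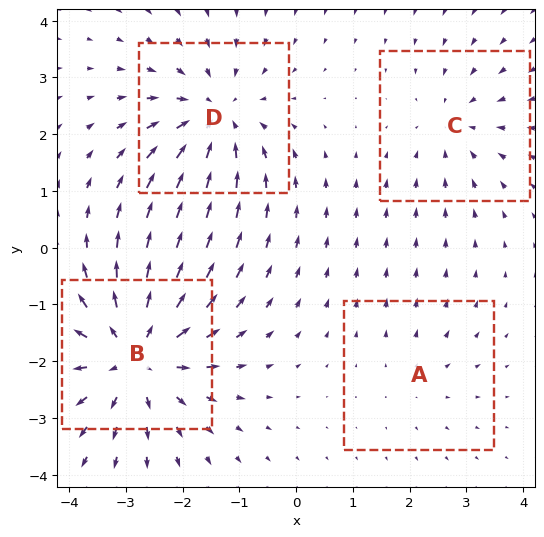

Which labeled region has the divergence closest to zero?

Divergence at each region's feature centre — A: about +2, B: about +6, C: about -3, D: about -5. Region A is closest to zero.

A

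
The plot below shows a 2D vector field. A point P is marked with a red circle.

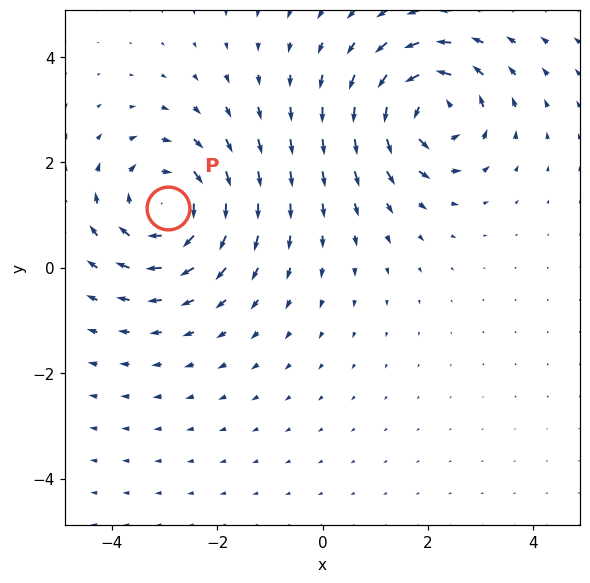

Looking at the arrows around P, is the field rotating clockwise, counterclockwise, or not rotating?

clockwise

Near P at (-2.9, 1.1) the arrows circulate clockwise. The curl (z-component) there is about -5; negative curl means clockwise rotation.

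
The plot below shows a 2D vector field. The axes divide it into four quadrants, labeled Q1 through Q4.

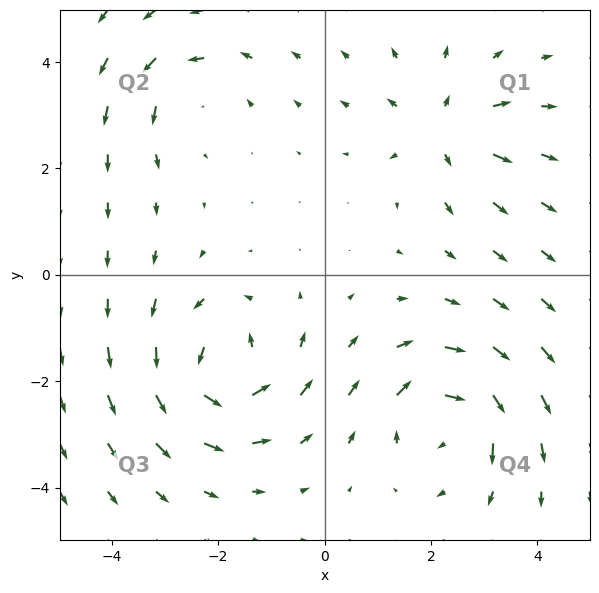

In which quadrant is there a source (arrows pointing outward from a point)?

Q1

The source sits at approximately (2.2, 2.7), which lies in quadrant Q1. The divergence there is about +4, positive as expected for a source.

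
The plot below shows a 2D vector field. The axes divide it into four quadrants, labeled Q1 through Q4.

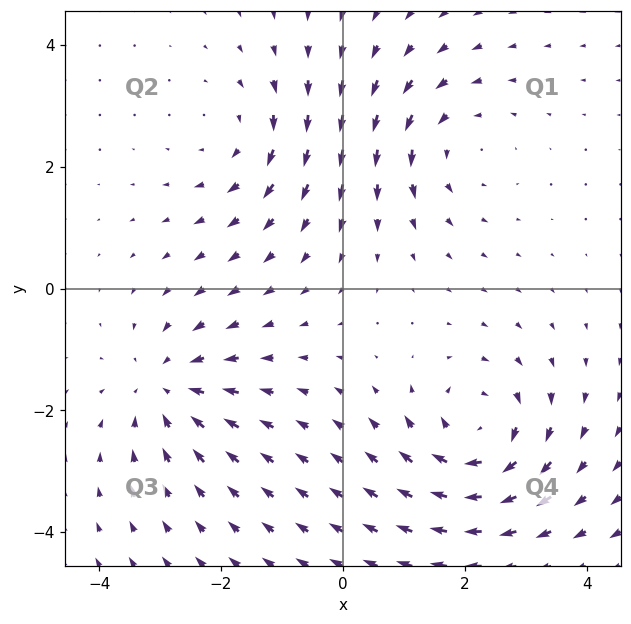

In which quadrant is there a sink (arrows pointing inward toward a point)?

The sink sits at approximately (-2.9, -1.6), which lies in quadrant Q3. The divergence there is about -4, negative as expected for a sink.

Q3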